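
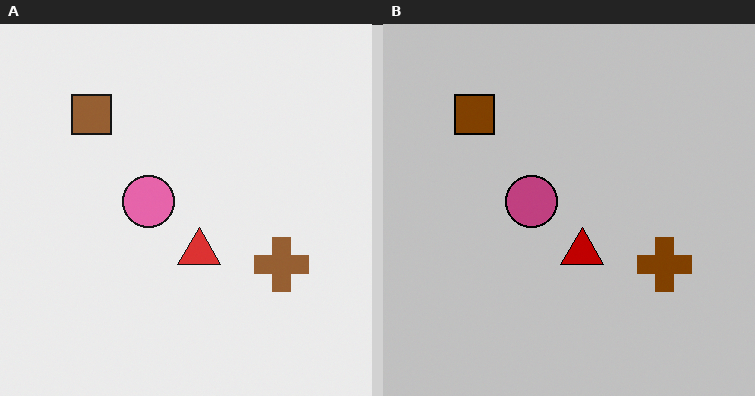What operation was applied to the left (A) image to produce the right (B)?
The transformation is: aggressively posterized.

Each flat color has snapped to a coarser quantized level — most visibly, the near-white background has dropped to a flat grey.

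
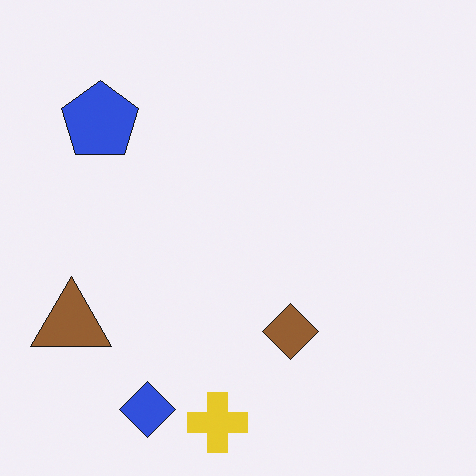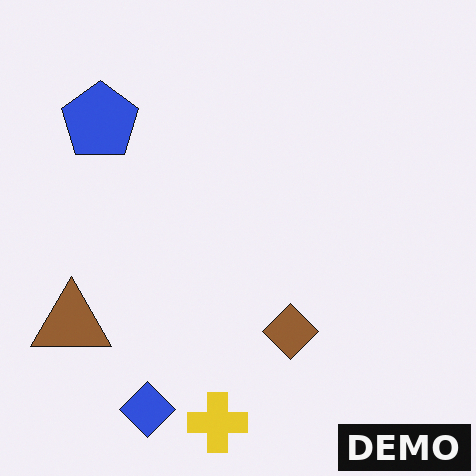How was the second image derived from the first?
The second image is the first watermarked with the text "DEMO" in the lower-right corner.

A dark label reading "DEMO" appears in the lower-right corner.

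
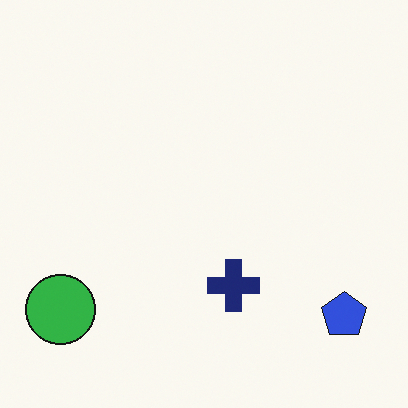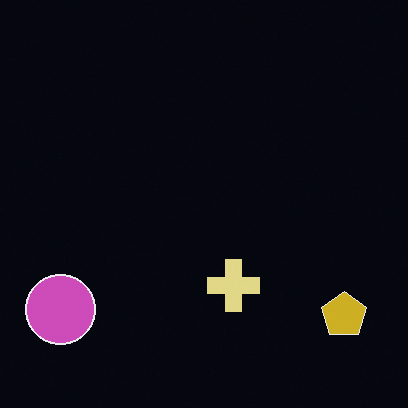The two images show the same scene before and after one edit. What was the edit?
Color-inverted (negative).

The light background has become dark and every shape's color is its complement — a photographic negative.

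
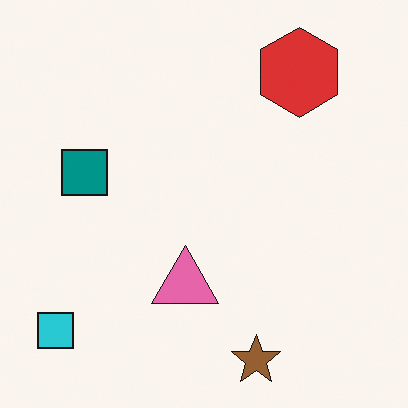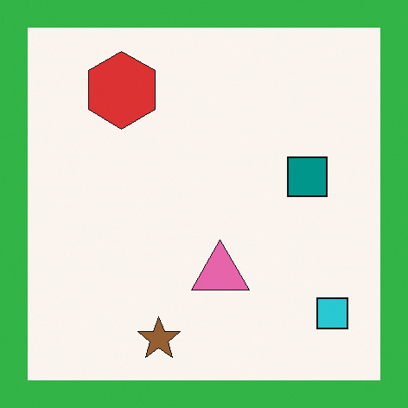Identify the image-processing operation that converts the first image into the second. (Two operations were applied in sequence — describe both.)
The image was flipped horizontally (left ↔ right), then framed with a green border.

The cyan square is in the bottom-left of the first image and the bottom-right of the second — shapes on opposite sides of the vertical midline have swapped in a mirror flip. A solid green frame runs around the edge of the second image, with the content slightly shrunk inside it.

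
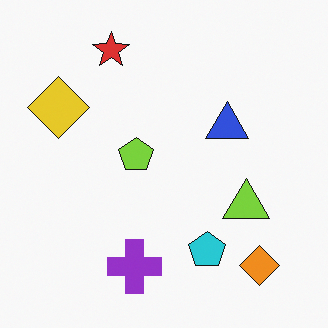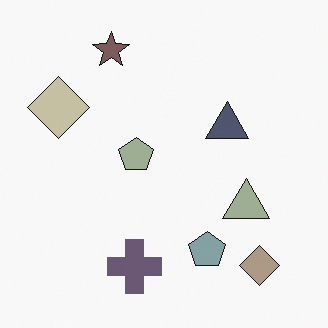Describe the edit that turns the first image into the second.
The transformation is: heavily desaturated.

All colors are more muted and greyish — a global saturation change.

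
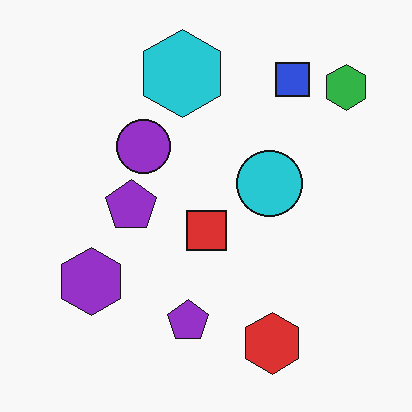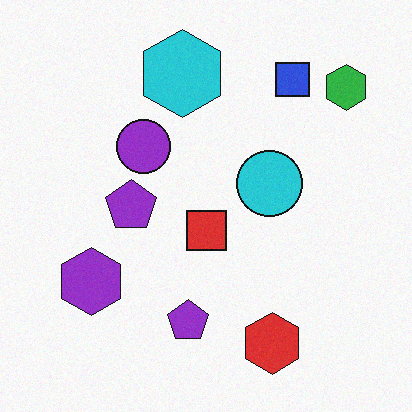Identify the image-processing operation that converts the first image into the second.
The image was degraded with subtle gaussian noise.

Random speckle covers the whole image, including the flat background.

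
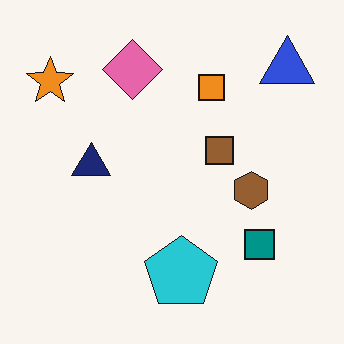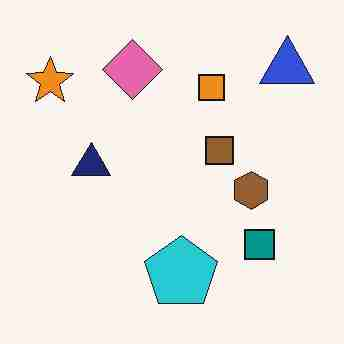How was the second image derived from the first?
The transformation is: degraded with heavy JPEG compression.

Blocky 8×8 compression artifacts appear around shape edges and the flat background shows ringing — characteristic JPEG degradation.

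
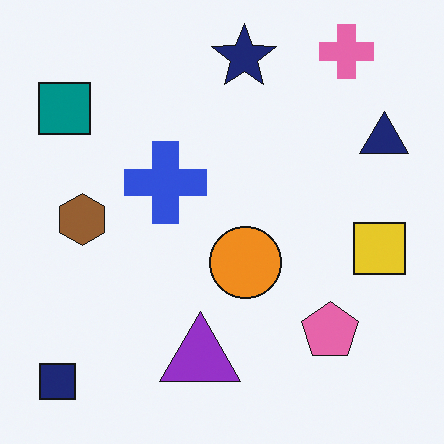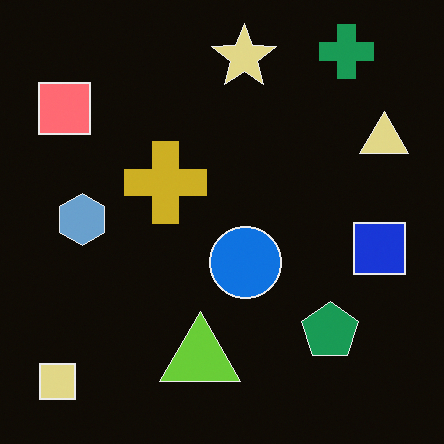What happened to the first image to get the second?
The transformation is: color-inverted (negative).

The light background has become dark and every shape's color is its complement — a photographic negative.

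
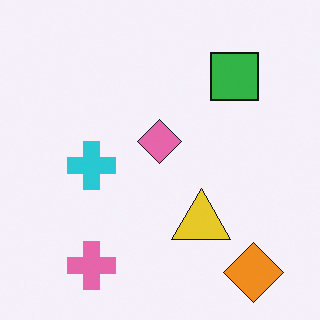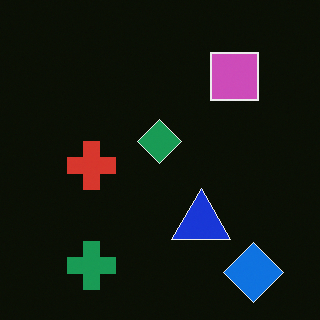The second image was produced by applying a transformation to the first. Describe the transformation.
Color-inverted (negative).

The light background has become dark and every shape's color is its complement — a photographic negative.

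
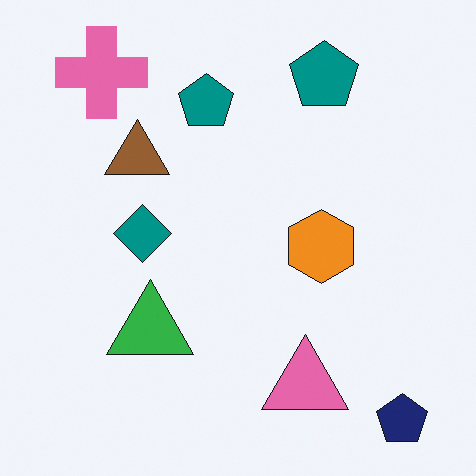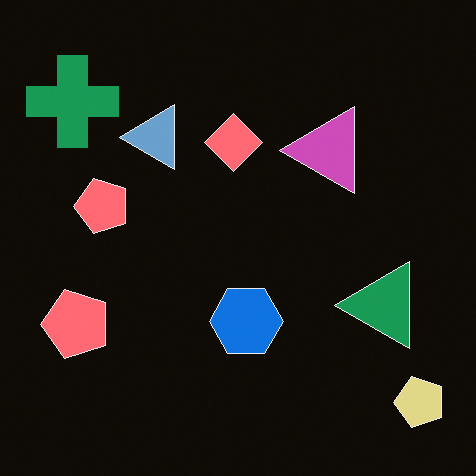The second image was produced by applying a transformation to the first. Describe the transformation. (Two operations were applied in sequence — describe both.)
This is the original image color-inverted (negative), then transposed (reflected across the top-left ↔ bottom-right diagonal).

The light background has become dark and every shape's color is its complement — a photographic negative. Shapes have swapped their row and column positions — what was in the top-right is now in the bottom-left — a diagonal reflection.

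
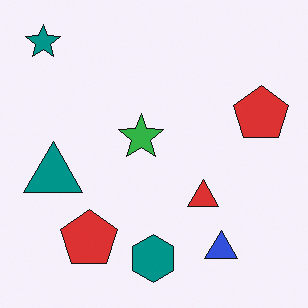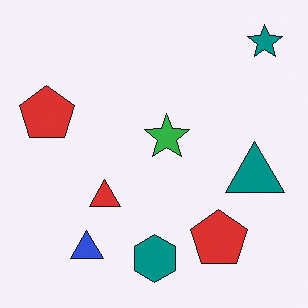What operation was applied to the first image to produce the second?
The second image is the first flipped horizontally (left ↔ right).

The teal star is in the top-left of the first image and the top-right of the second — shapes on opposite sides of the vertical midline have swapped in a mirror flip.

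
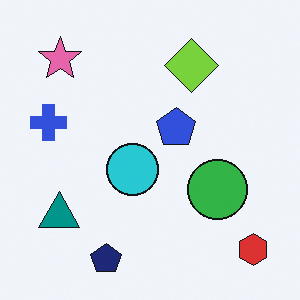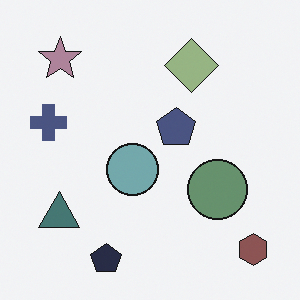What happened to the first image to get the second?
The image was heavily desaturated.

All colors are more muted and greyish — a global saturation change.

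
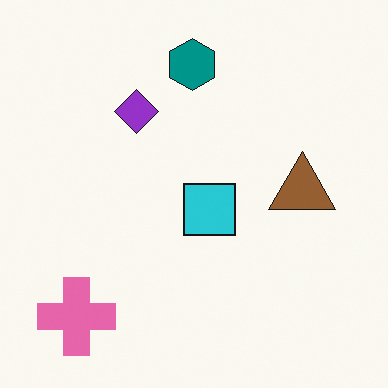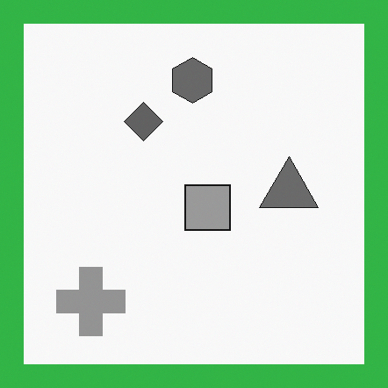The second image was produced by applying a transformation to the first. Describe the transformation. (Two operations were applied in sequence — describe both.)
The transformation is: converted to grayscale, then framed with a green border.

All color is removed — every shape is now a shade of grey. A solid green frame runs around the edge of the second image, with the content slightly shrunk inside it.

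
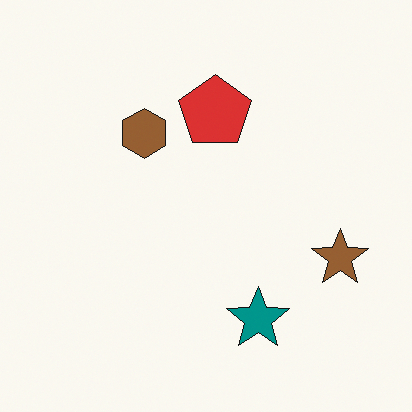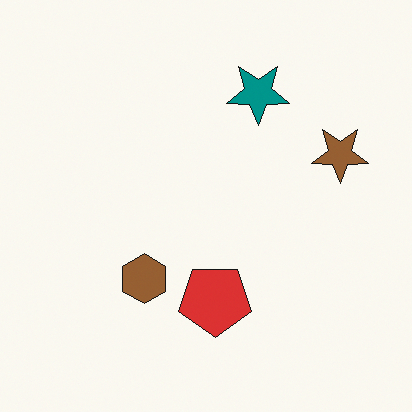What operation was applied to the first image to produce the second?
The image was flipped vertically (top ↔ bottom).

The teal star is in the bottom of the first image and the top of the second — shapes on opposite sides of the horizontal midline have swapped in a mirror flip.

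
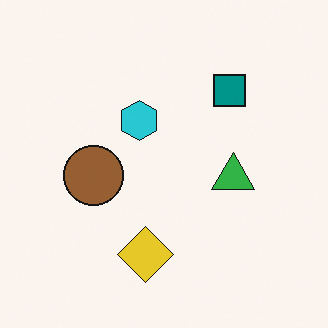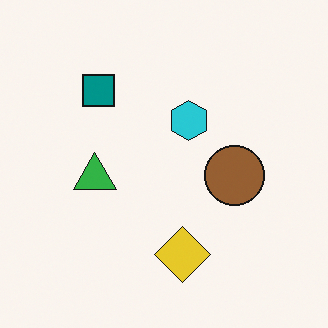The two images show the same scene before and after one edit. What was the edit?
The second image is the first flipped horizontally (left ↔ right).

The brown circle is in the left of the first image and the right of the second — shapes on opposite sides of the vertical midline have swapped in a mirror flip.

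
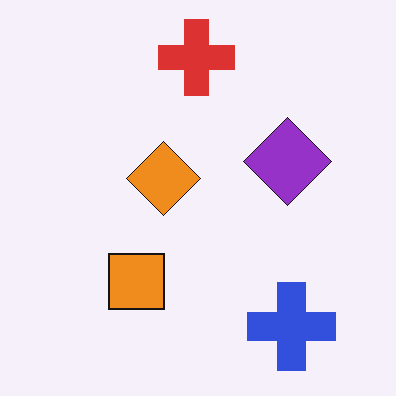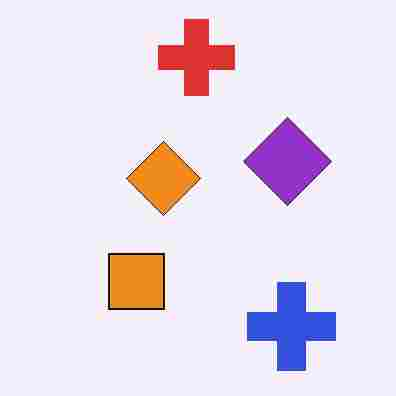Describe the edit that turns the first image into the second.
This is the original image degraded with heavy JPEG compression.

Blocky 8×8 compression artifacts appear around shape edges and the flat background shows ringing — characteristic JPEG degradation.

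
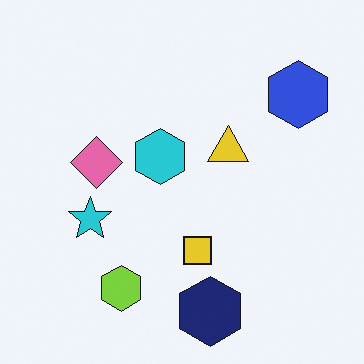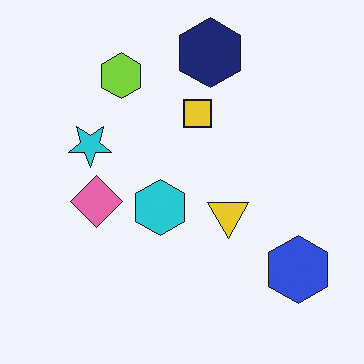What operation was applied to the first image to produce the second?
It was flipped vertically (top ↔ bottom).

The navy hexagon is in the bottom of the first image and the top of the second — shapes on opposite sides of the horizontal midline have swapped in a mirror flip.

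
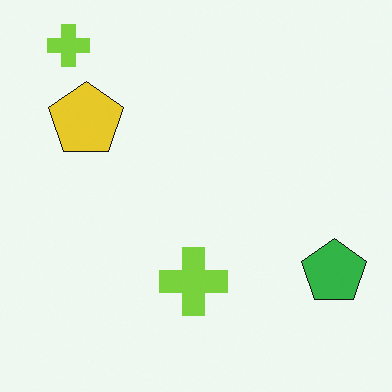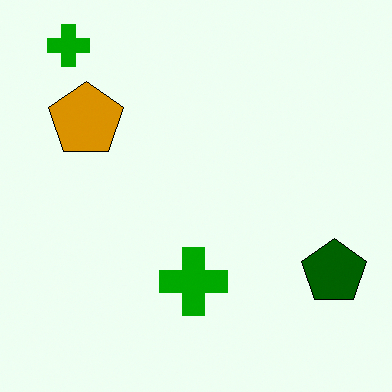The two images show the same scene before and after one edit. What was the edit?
The image was given much higher contrast.

Tones are pushed away from mid-grey across the whole image — a global contrast change.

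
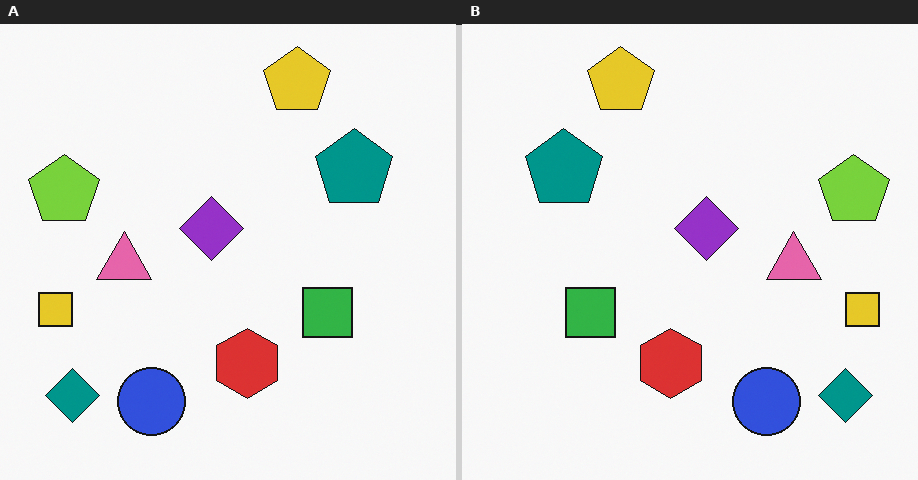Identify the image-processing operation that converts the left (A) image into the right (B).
Flipped horizontally (left ↔ right).

The yellow square is in the left of the left (A) image and the right of the right (B) — shapes on opposite sides of the vertical midline have swapped in a mirror flip.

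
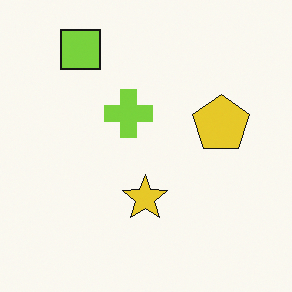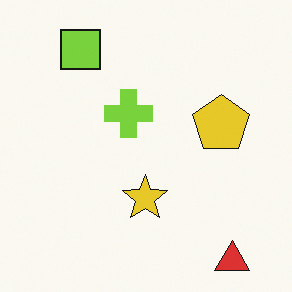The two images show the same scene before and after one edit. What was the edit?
It was overlaid with an additional red triangle.

A red triangle appears in the second image that is absent from the first.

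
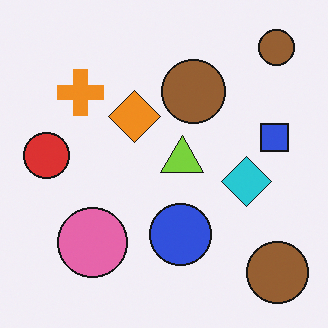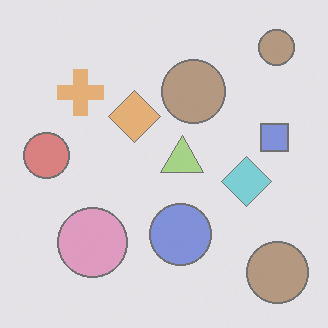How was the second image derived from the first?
This is the original image washed out (contrast reduced).

Tones are pushed toward mid-grey across the whole image — a global contrast change.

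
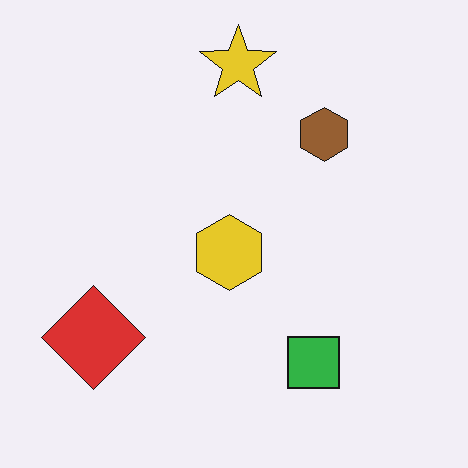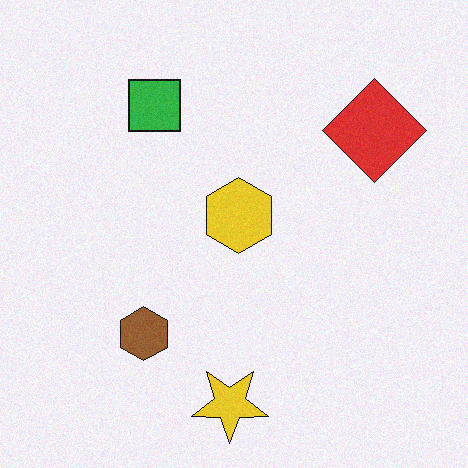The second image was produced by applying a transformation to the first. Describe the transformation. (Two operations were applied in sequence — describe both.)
The second image is the first degraded with subtle gaussian noise, then rotated 180°.

Random speckle covers the whole image, including the flat background. The red diamond sits in the bottom-left of the first image and the top-right of the second — consistent with a whole-image 180° rotation.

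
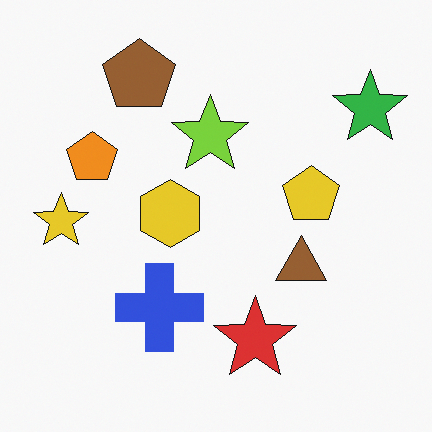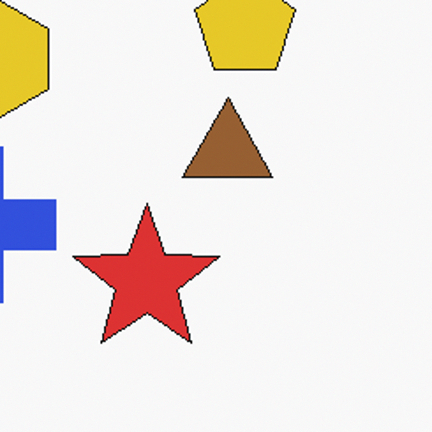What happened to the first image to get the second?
This is the original image cropped to a noticeably smaller region and rescaled.

The visible shapes are larger and the field of view is narrower; shapes near the original edges may be partly or wholly outside the frame — a crop-and-rescale.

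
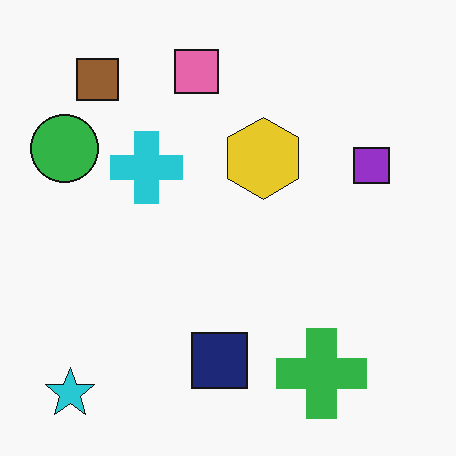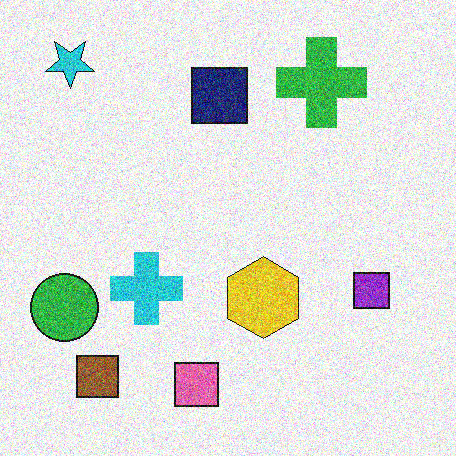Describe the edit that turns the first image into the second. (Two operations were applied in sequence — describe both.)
The transformation is: degraded with strong gaussian noise, then flipped vertically (top ↔ bottom).

Random speckle covers the whole image, including the flat background. The cyan star is in the bottom-left of the first image and the top-left of the second — shapes on opposite sides of the horizontal midline have swapped in a mirror flip.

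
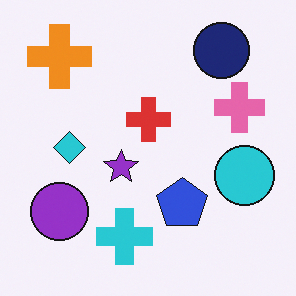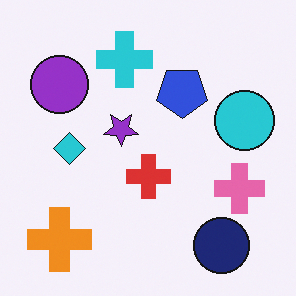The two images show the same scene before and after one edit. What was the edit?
This is the original image flipped vertically (top ↔ bottom).

The navy circle is in the top-right of the first image and the bottom-right of the second — shapes on opposite sides of the horizontal midline have swapped in a mirror flip.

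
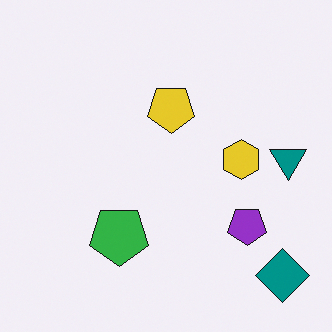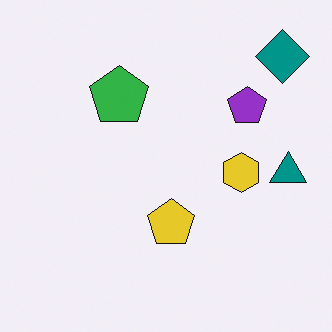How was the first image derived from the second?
The first image is the second flipped vertically (top ↔ bottom).

The teal diamond is in the top-right of the second image and the bottom-right of the first — shapes on opposite sides of the horizontal midline have swapped in a mirror flip.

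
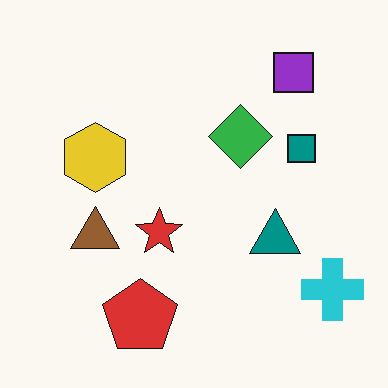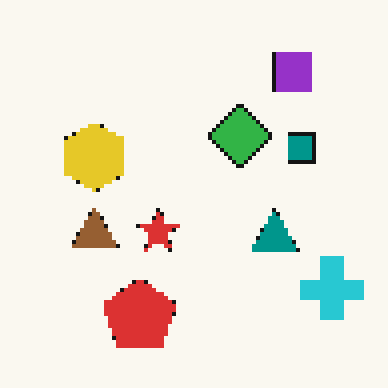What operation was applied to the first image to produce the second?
The transformation is: mildly pixelated.

Shapes are reduced to large square blocks; fine edges and outlines are lost — a downscale-then-upscale (mosaic) effect.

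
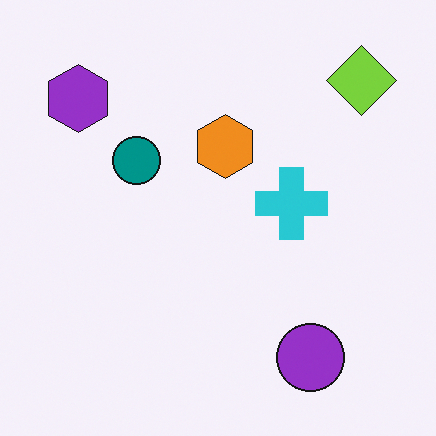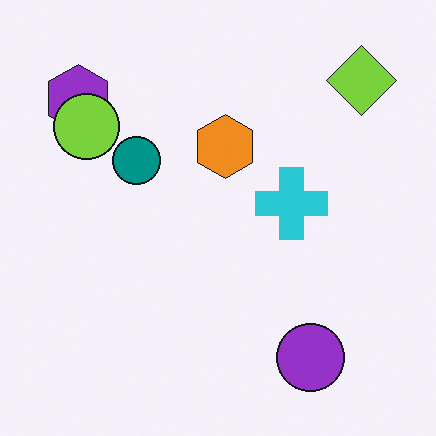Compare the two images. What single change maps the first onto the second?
It was overlaid with an additional lime circle.

A lime circle appears in the second image that is absent from the first.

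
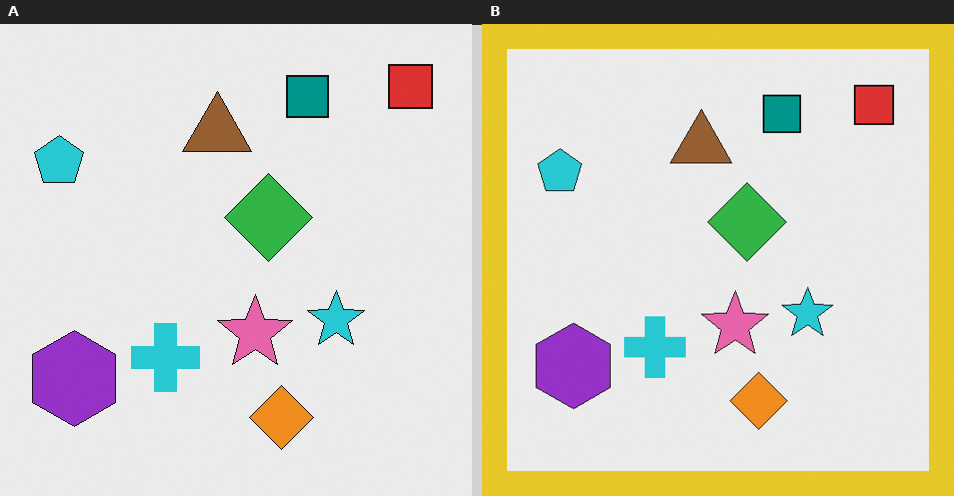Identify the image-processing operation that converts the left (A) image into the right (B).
It was framed with a yellow border.

A solid yellow frame runs around the edge of the right (B) image, with the content slightly shrunk inside it.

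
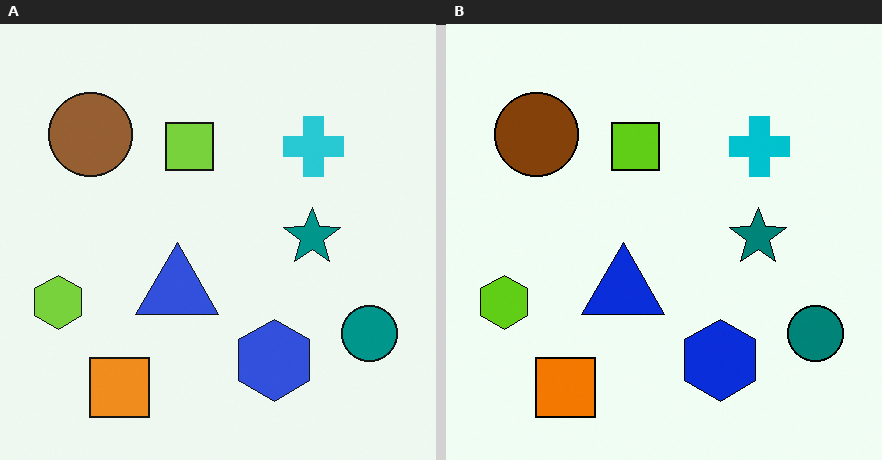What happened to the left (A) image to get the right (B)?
The transformation is: given slightly increased contrast.

Tones are pushed away from mid-grey across the whole image — a global contrast change.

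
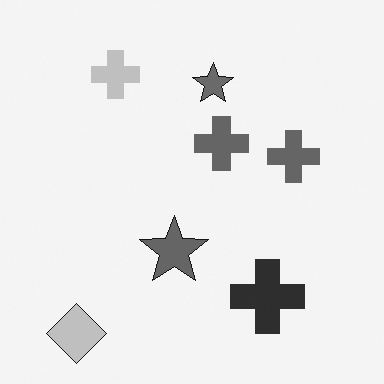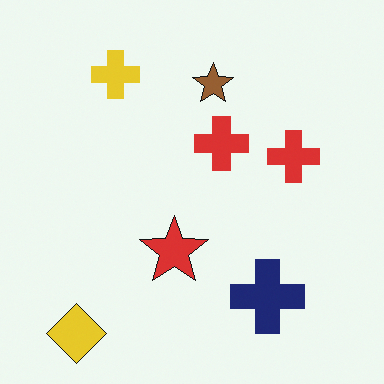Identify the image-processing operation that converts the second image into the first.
The transformation is: converted to grayscale.

All color is removed — every shape is now a shade of grey.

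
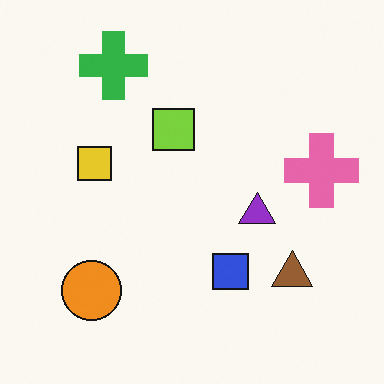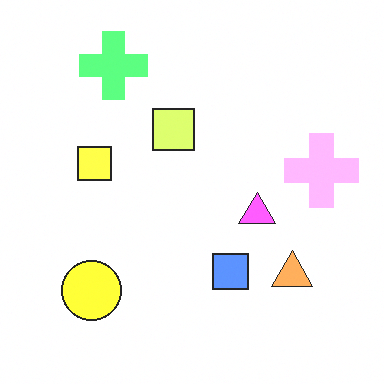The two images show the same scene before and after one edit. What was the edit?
This is the original image noticeably brightened.

Every pixel — background and shapes alike — is uniformly brightened.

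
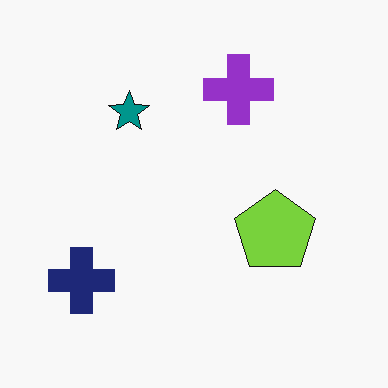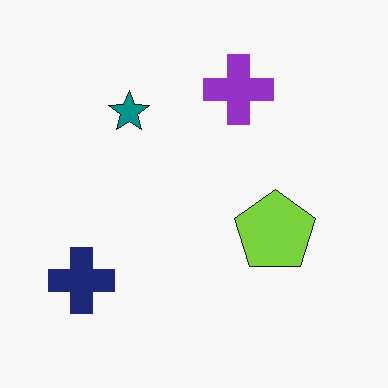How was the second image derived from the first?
This is the original image given moderate JPEG compression.

Blocky 8×8 compression artifacts appear around shape edges and the flat background shows ringing — characteristic JPEG degradation.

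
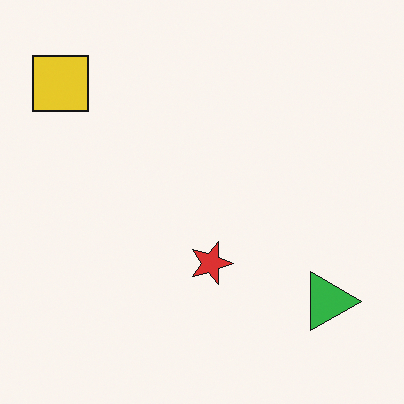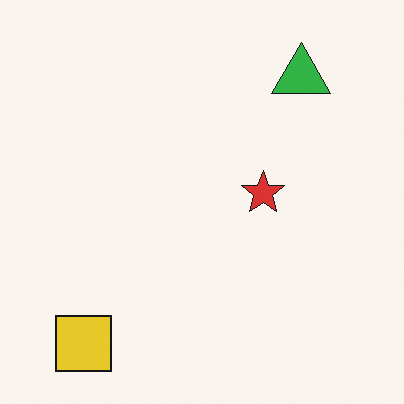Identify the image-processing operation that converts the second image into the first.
It was rotated 90° clockwise.

The yellow square sits in the bottom-left of the second image and the top-left of the first — consistent with a whole-image 90° clockwise rotation.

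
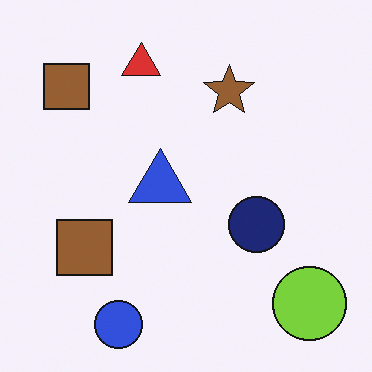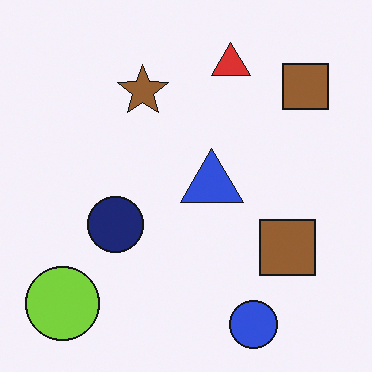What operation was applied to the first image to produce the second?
The image was flipped horizontally (left ↔ right).

The lime circle is in the bottom-right of the first image and the bottom-left of the second — shapes on opposite sides of the vertical midline have swapped in a mirror flip.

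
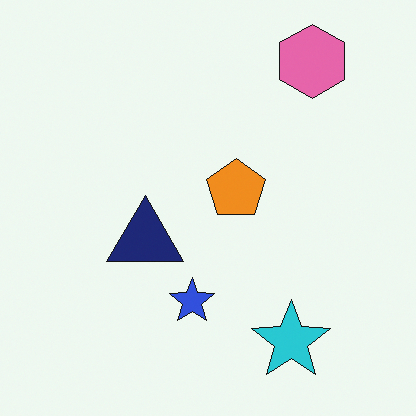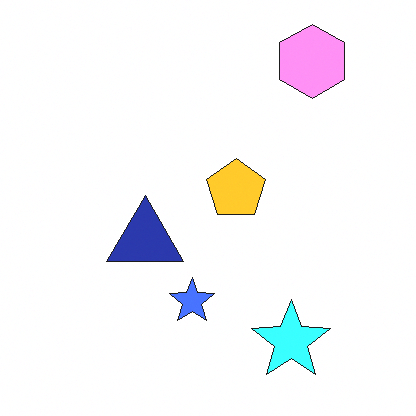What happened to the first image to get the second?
This is the original image noticeably brightened.

Every pixel — background and shapes alike — is uniformly brightened.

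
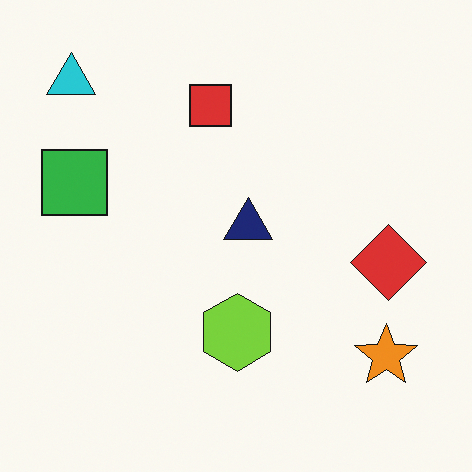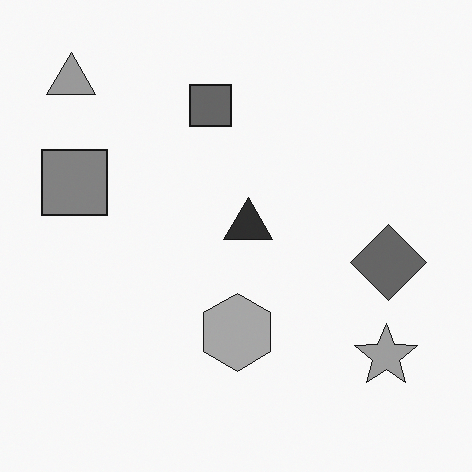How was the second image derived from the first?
The image was converted to grayscale.

All color is removed — every shape is now a shade of grey.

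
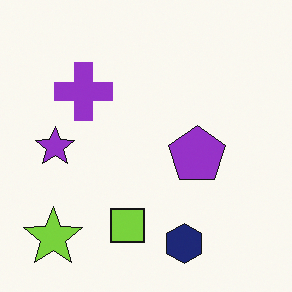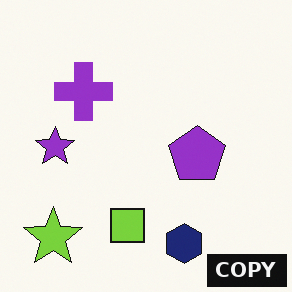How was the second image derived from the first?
This is the original image watermarked with the text "COPY" in the lower-right corner.

A dark label reading "COPY" appears in the lower-right corner.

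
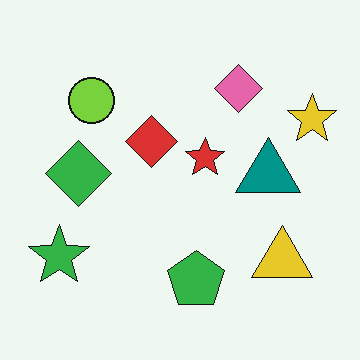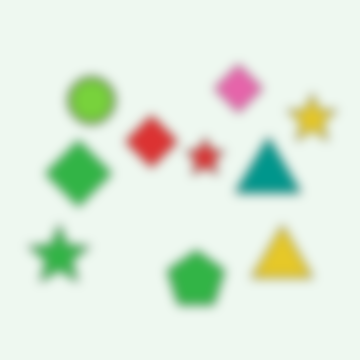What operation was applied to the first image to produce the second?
The image was strongly gaussian-blurred.

Shape edges and outlines are uniformly softened across the whole image.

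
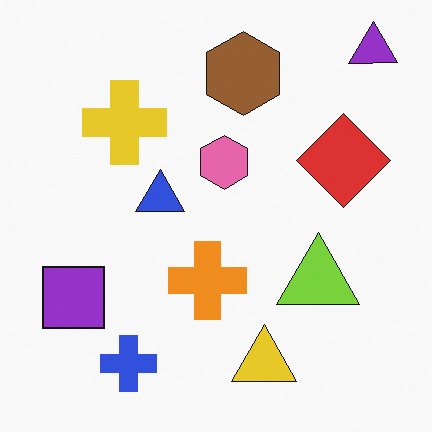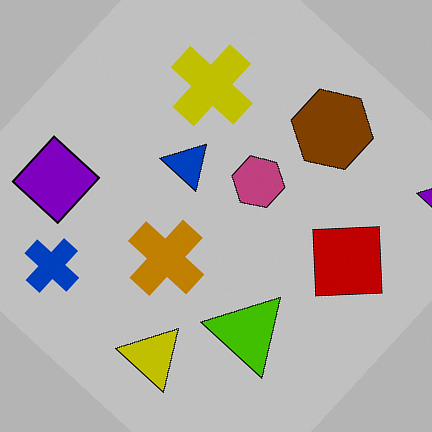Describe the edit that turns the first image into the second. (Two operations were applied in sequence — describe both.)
The second image is the first aggressively posterized, then rotated clockwise by a large amount — several tens of degrees.

Each flat color has snapped to a coarser quantized level — most visibly, the near-white background has dropped to a flat grey. Every shape is tilted by the same angle and the image corners show triangular fill wedges — a whole-image rotation by a non-right angle.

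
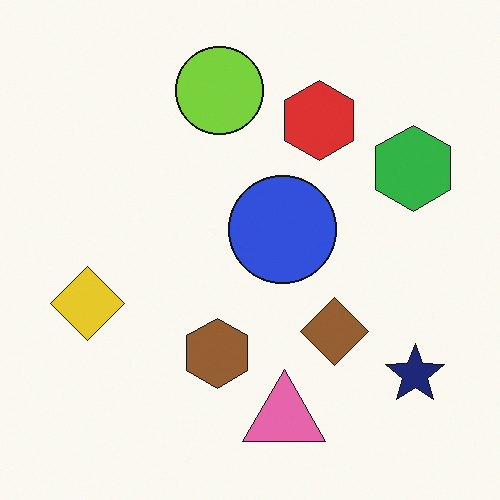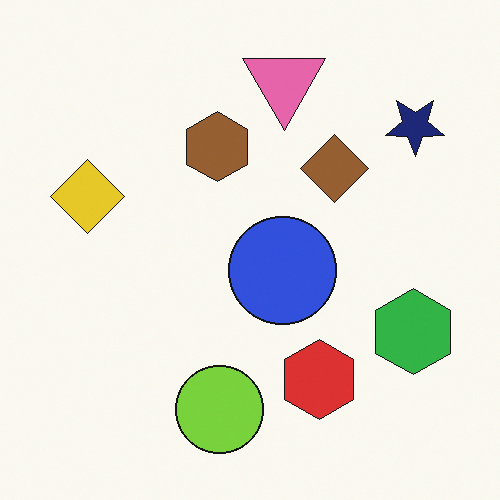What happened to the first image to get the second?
Flipped vertically (top ↔ bottom).

The pink triangle is in the bottom of the first image and the top of the second — shapes on opposite sides of the horizontal midline have swapped in a mirror flip.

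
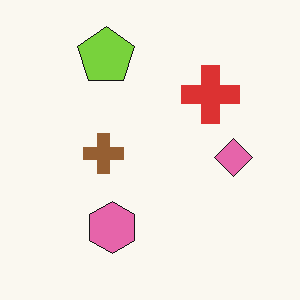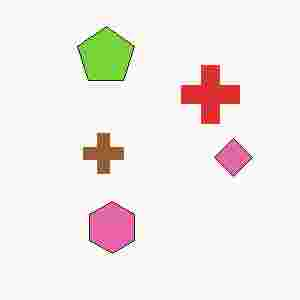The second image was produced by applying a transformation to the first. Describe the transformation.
It was heavily JPEG-compressed with obvious blocking artifacts.

Blocky 8×8 compression artifacts appear around shape edges and the flat background shows ringing — characteristic JPEG degradation.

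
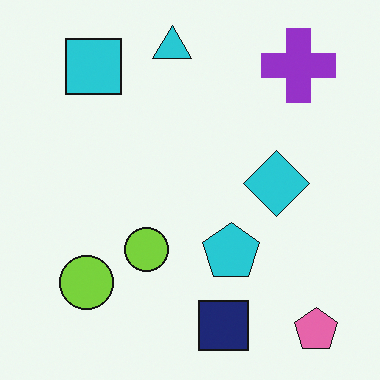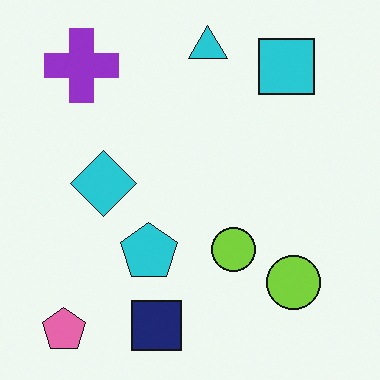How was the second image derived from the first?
This is the original image flipped horizontally (left ↔ right).

The pink pentagon is in the bottom-right of the first image and the bottom-left of the second — shapes on opposite sides of the vertical midline have swapped in a mirror flip.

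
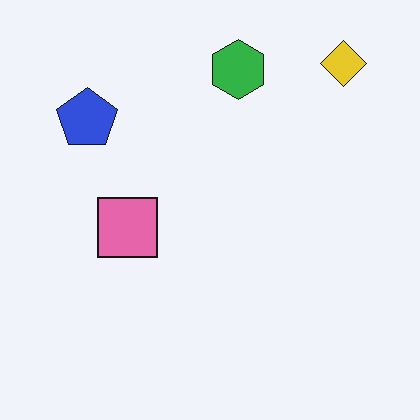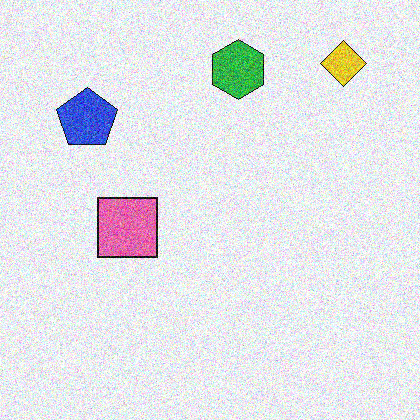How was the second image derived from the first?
This is the original image degraded with strong gaussian noise.

Random speckle covers the whole image, including the flat background.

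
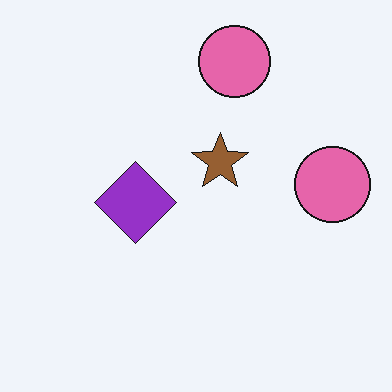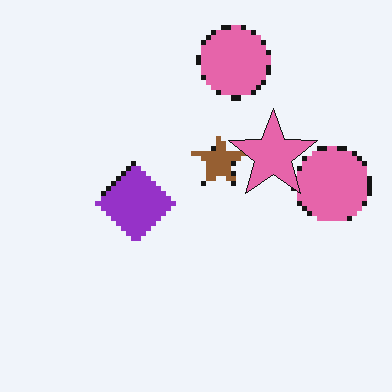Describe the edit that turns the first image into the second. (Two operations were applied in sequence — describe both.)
The image was lightly pixelated (a mild mosaic effect), then overlaid with an additional pink star.

Shapes are reduced to large square blocks; fine edges and outlines are lost — a downscale-then-upscale (mosaic) effect. A pink star appears in the second image that is absent from the first.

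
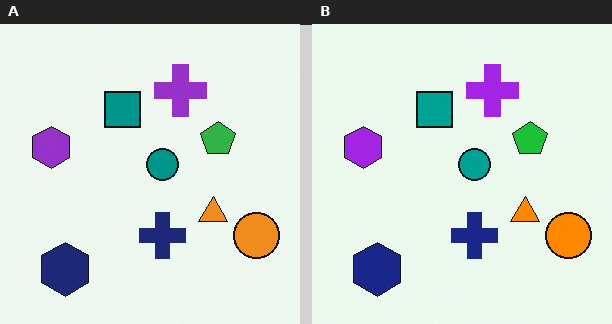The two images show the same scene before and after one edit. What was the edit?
It was slightly oversaturated.

All colors are more vivid — a global saturation change.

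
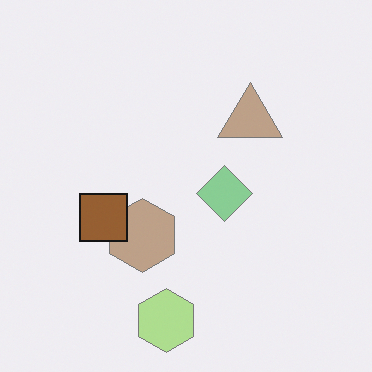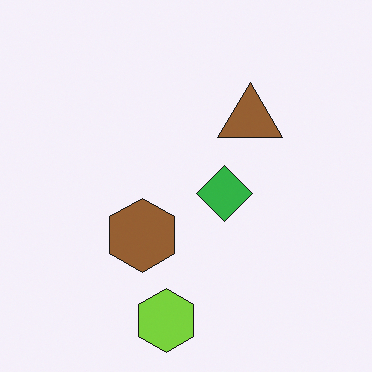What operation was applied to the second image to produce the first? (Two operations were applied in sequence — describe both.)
The image was washed out (contrast reduced), then overlaid with an additional brown square.

Tones are pushed toward mid-grey across the whole image — a global contrast change. A brown square appears in the first image that is absent from the second.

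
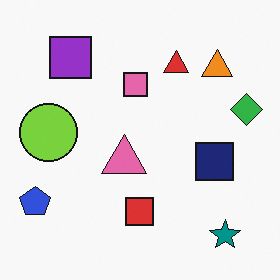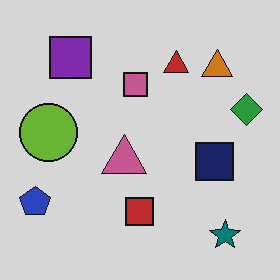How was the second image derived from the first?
The image was darkened a little.

Every pixel — background and shapes alike — is uniformly darkened.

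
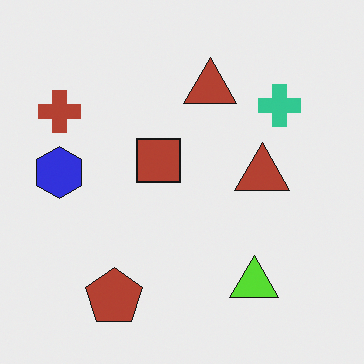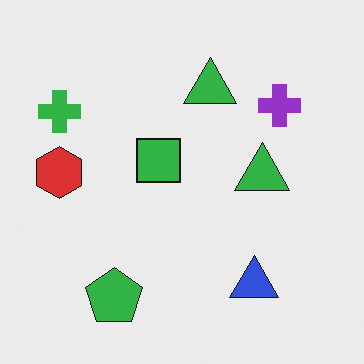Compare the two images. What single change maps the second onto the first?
The image was hue-shifted by a large amount.

Every shape's color has rotated by the same amount around the hue wheel — a uniform hue shift.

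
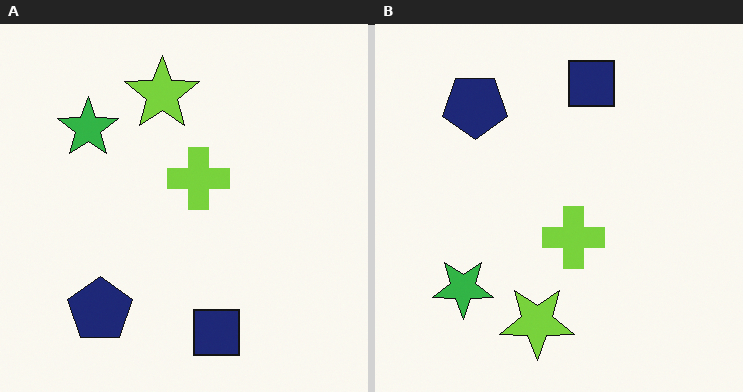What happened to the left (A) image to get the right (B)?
Flipped vertically (top ↔ bottom).

The navy square is in the bottom of the left (A) image and the top of the right (B) — shapes on opposite sides of the horizontal midline have swapped in a mirror flip.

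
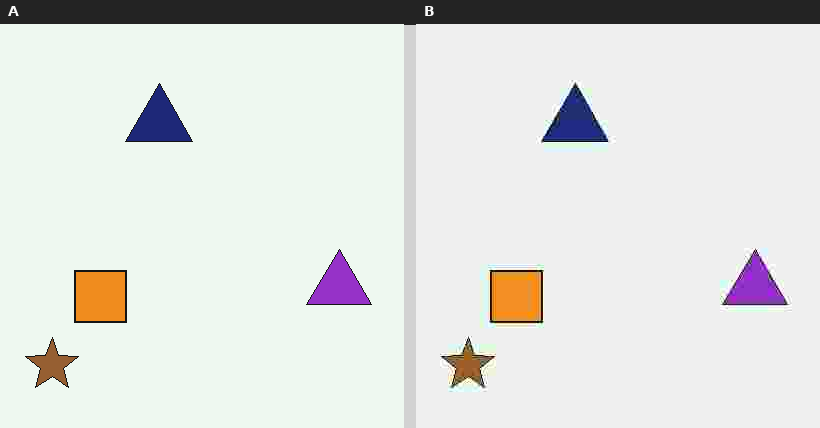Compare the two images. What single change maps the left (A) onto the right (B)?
It was heavily JPEG-compressed with obvious blocking artifacts.

Blocky 8×8 compression artifacts appear around shape edges and the flat background shows ringing — characteristic JPEG degradation.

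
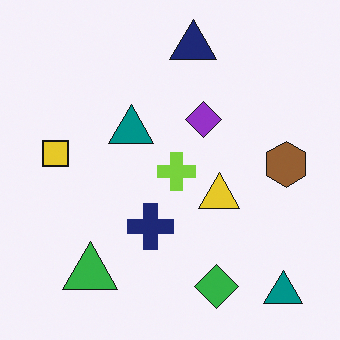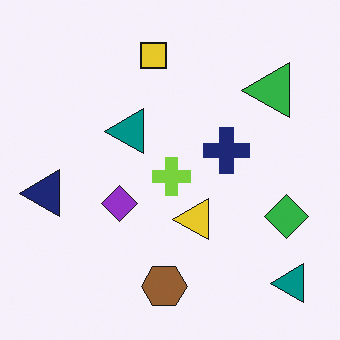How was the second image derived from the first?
Transposed (reflected across the top-left ↔ bottom-right diagonal).

Shapes have swapped their row and column positions — what was in the top-right is now in the bottom-left — a diagonal reflection.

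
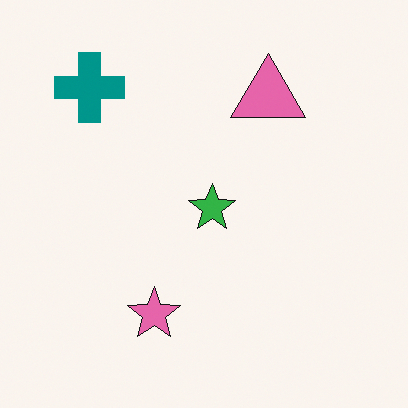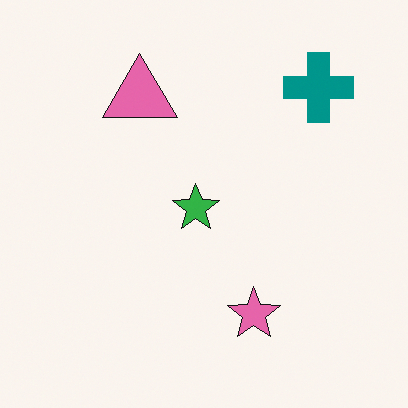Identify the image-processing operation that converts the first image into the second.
The transformation is: flipped horizontally (left ↔ right).

The teal cross is in the top-left of the first image and the top-right of the second — shapes on opposite sides of the vertical midline have swapped in a mirror flip.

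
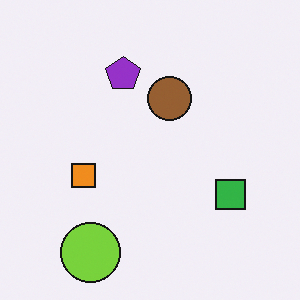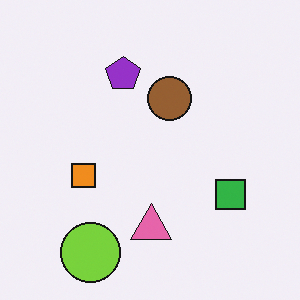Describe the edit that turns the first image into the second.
This is the original image overlaid with an additional pink triangle.

A pink triangle appears in the second image that is absent from the first.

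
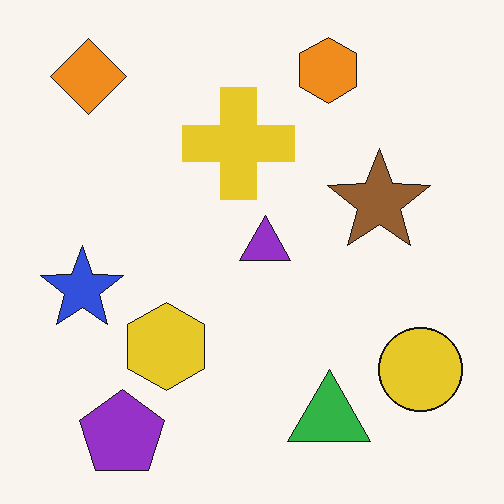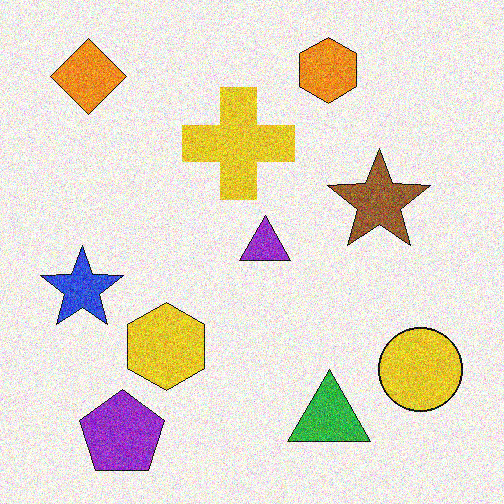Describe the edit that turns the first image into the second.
This is the original image degraded with a thick layer of grain.

Random speckle covers the whole image, including the flat background.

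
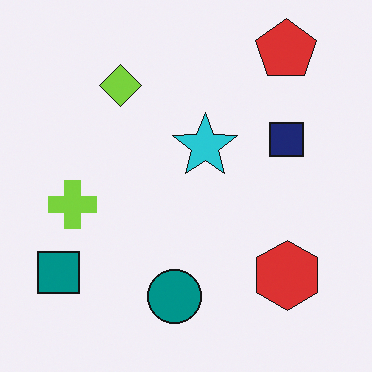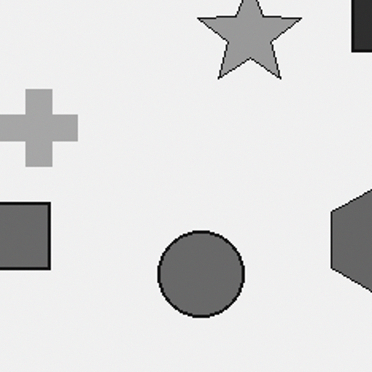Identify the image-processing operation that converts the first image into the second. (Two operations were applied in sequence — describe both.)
It was converted to grayscale, then cropped to a modestly smaller region and rescaled.

All color is removed — every shape is now a shade of grey. The visible shapes are larger and the field of view is narrower; shapes near the original edges may be partly or wholly outside the frame — a crop-and-rescale.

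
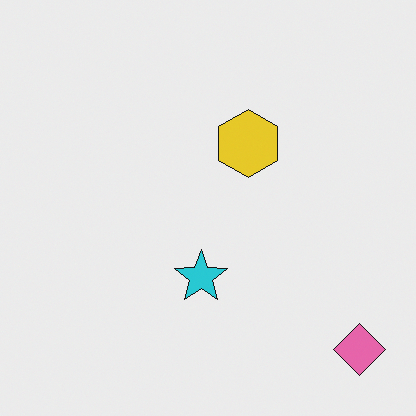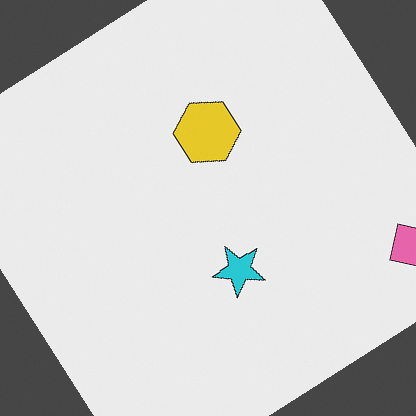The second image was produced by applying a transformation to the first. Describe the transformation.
The transformation is: rotated counter-clockwise by a large amount — several tens of degrees.

Every shape is tilted by the same angle and the image corners show triangular fill wedges — a whole-image rotation by a non-right angle.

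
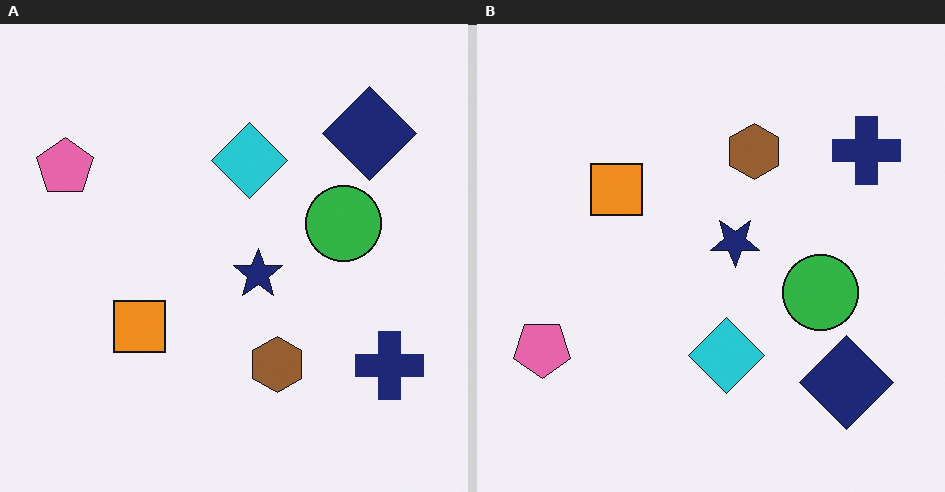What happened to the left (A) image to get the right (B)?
The image was flipped vertically (top ↔ bottom).

The navy diamond is in the top-right of the left (A) image and the bottom-right of the right (B) — shapes on opposite sides of the horizontal midline have swapped in a mirror flip.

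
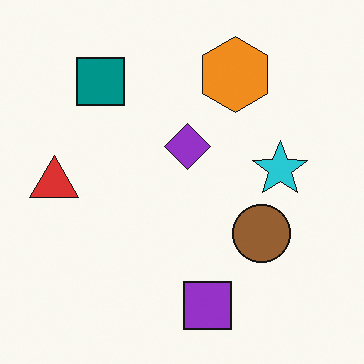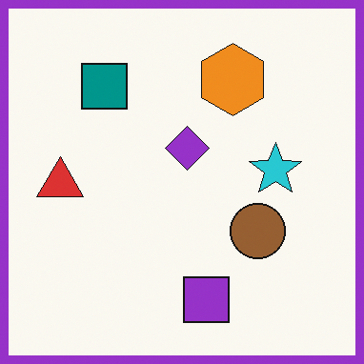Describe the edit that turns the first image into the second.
The transformation is: framed with a purple border.

A solid purple frame runs around the edge of the second image, with the content slightly shrunk inside it.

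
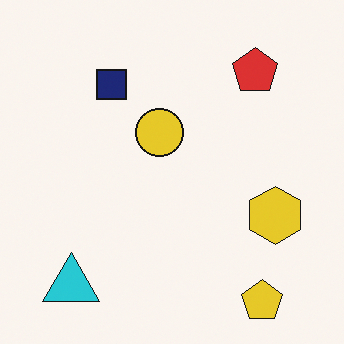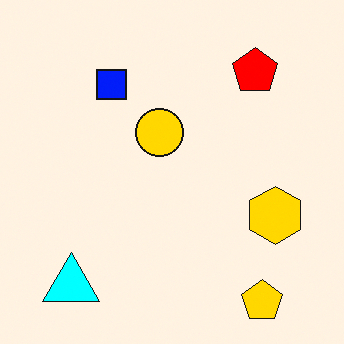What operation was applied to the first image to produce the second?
It was made much more vivid (saturation change).

All colors are more vivid — a global saturation change.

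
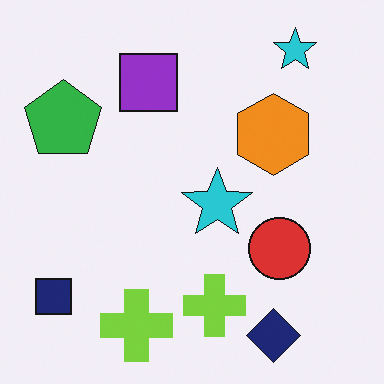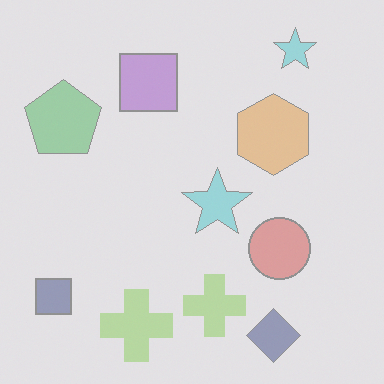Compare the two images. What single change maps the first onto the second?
It was given much lower contrast.

Tones are pushed toward mid-grey across the whole image — a global contrast change.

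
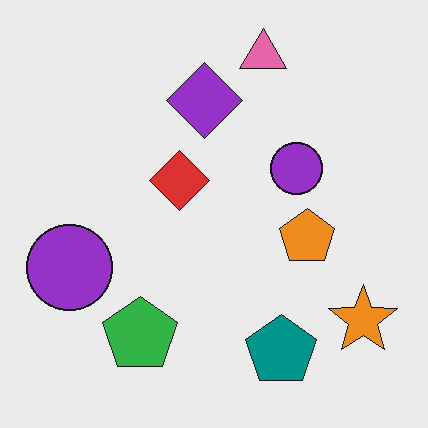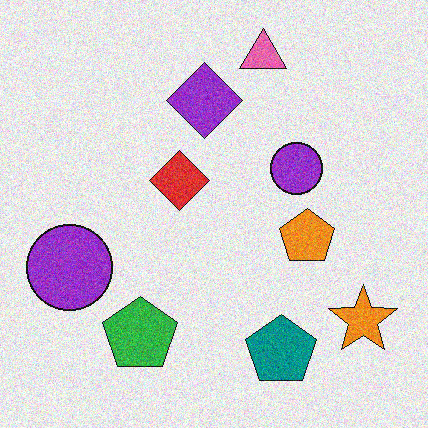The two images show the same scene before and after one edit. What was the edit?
It was degraded with moderate additive noise.

Random speckle covers the whole image, including the flat background.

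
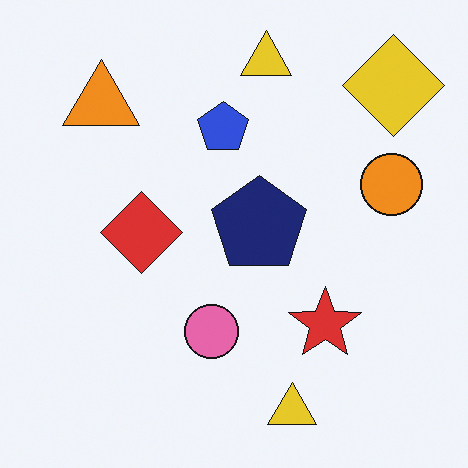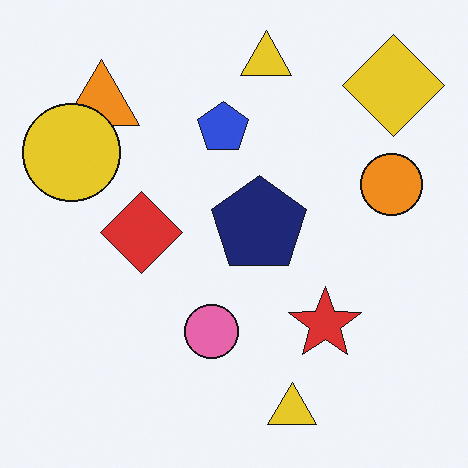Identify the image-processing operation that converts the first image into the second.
The image was overlaid with an additional yellow circle.

A yellow circle appears in the second image that is absent from the first.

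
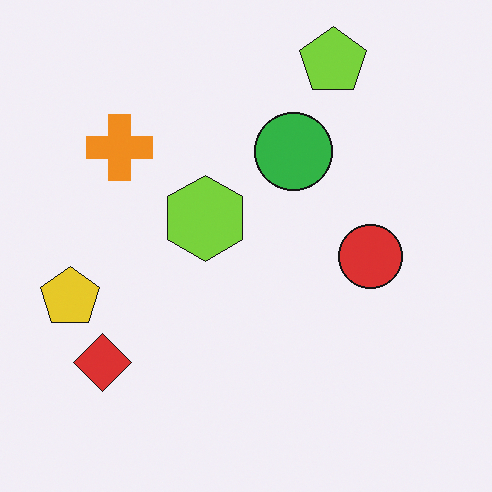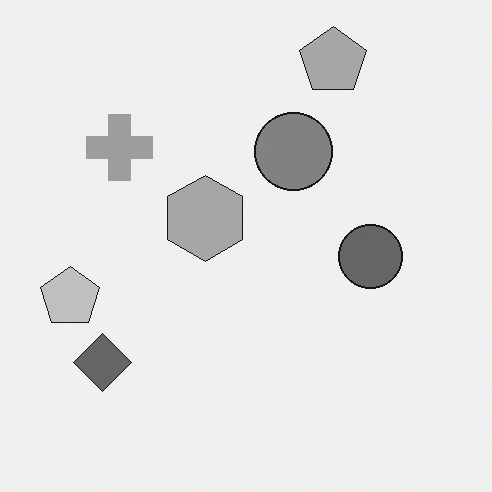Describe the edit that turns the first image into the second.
The transformation is: converted to grayscale.

All color is removed — every shape is now a shade of grey.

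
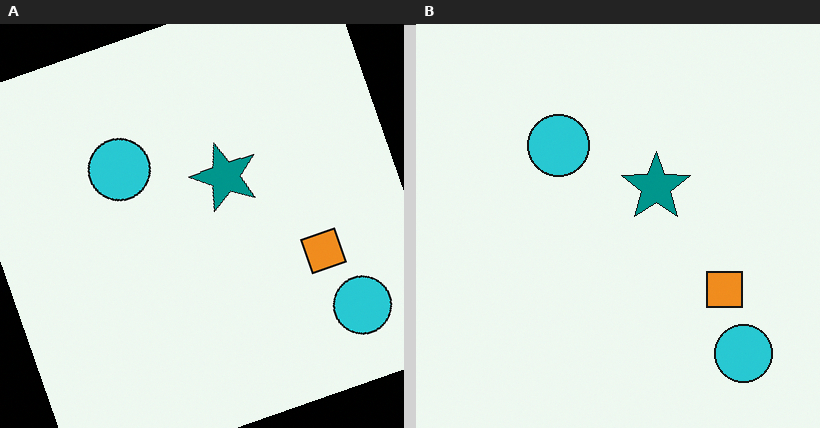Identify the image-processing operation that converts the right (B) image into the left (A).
Rotated counter-clockwise by a clearly visible amount.

Every shape is tilted by the same angle and the image corners show triangular fill wedges — a whole-image rotation by a non-right angle.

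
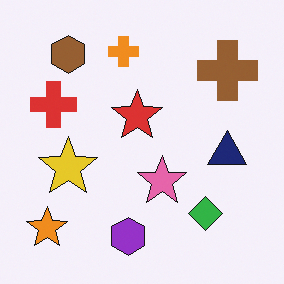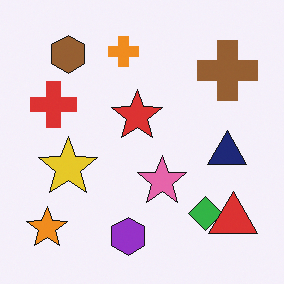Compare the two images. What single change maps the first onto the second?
Overlaid with an additional red triangle.

A red triangle appears in the second image that is absent from the first.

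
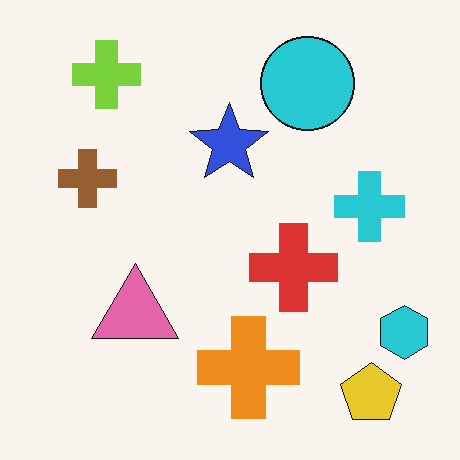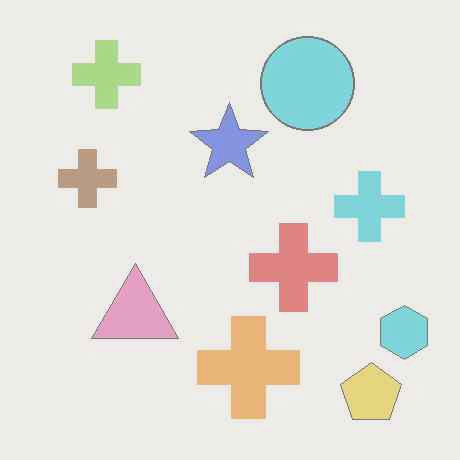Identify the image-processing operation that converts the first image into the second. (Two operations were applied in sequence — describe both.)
It was degraded with heavy JPEG compression, then given much lower contrast.

Blocky 8×8 compression artifacts appear around shape edges and the flat background shows ringing — characteristic JPEG degradation. Tones are pushed toward mid-grey across the whole image — a global contrast change.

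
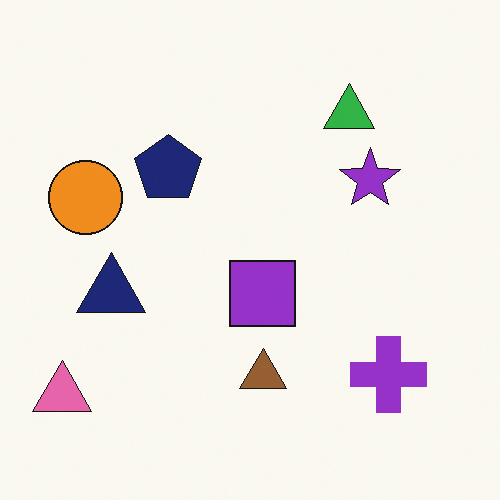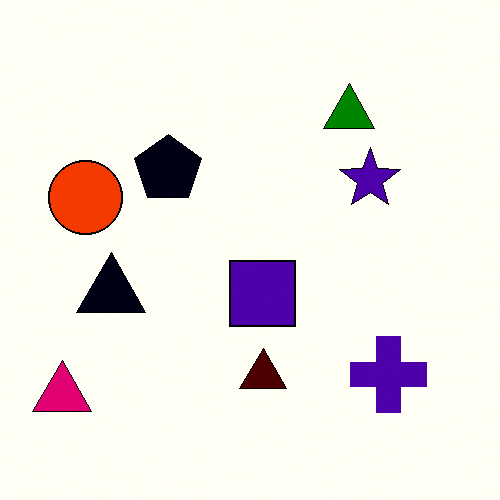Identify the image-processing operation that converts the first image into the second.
It was boosted in contrast.

Tones are pushed away from mid-grey across the whole image — a global contrast change.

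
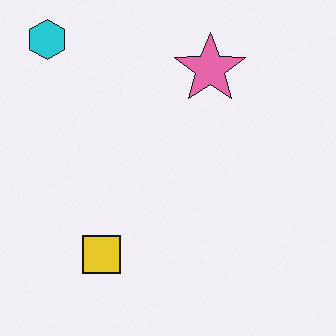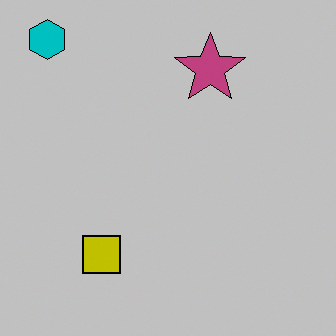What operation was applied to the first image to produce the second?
The transformation is: heavily posterized to just a handful of flat colors.

Each flat color has snapped to a coarser quantized level — most visibly, the near-white background has dropped to a flat grey.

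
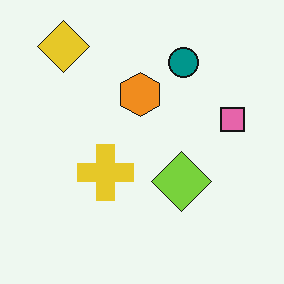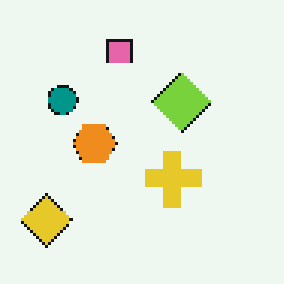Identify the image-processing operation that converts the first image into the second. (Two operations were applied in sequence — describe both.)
Rotated 90° counter-clockwise, then mildly pixelated.

The yellow diamond sits in the top-left of the first image and the bottom-left of the second — consistent with a whole-image 90° counter-clockwise rotation. Shapes are reduced to large square blocks; fine edges and outlines are lost — a downscale-then-upscale (mosaic) effect.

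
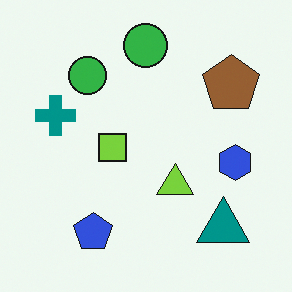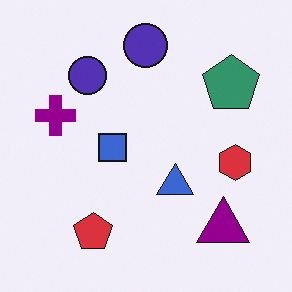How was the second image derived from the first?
The transformation is: hue-shifted through roughly a third of the color wheel.

Every shape's color has rotated by the same amount around the hue wheel — a uniform hue shift.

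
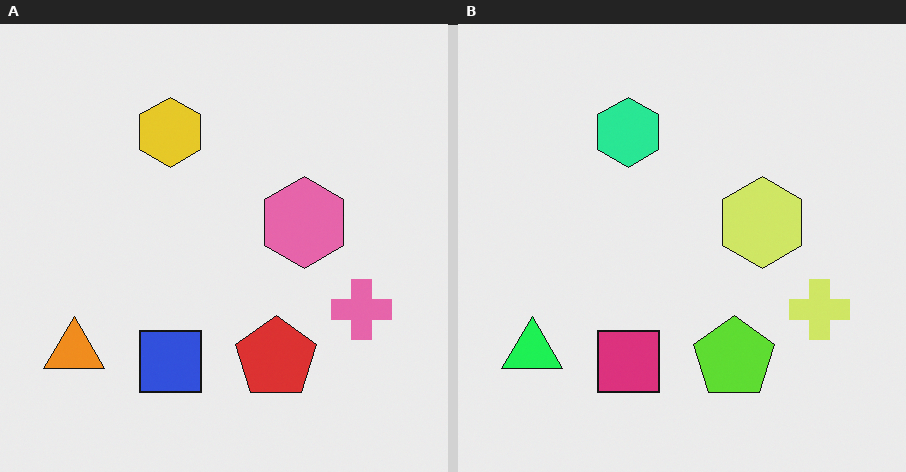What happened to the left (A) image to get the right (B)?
The right (B) image is the left (A) hue-shifted through roughly a third of the color wheel.

Every shape's color has rotated by the same amount around the hue wheel — a uniform hue shift.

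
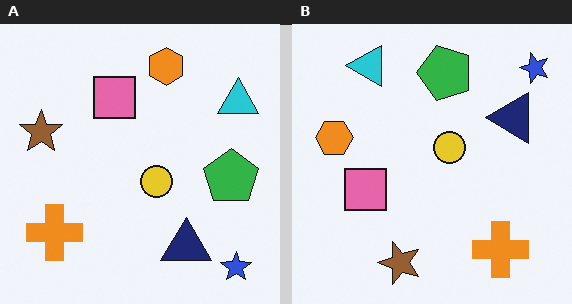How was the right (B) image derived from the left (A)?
It was rotated 90° counter-clockwise.

The blue star sits in the bottom-right of the left (A) image and the top-right of the right (B) — consistent with a whole-image 90° counter-clockwise rotation.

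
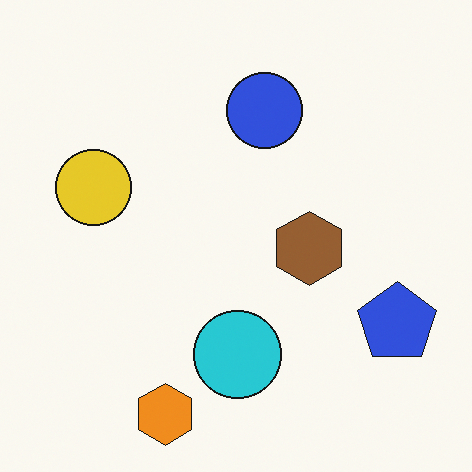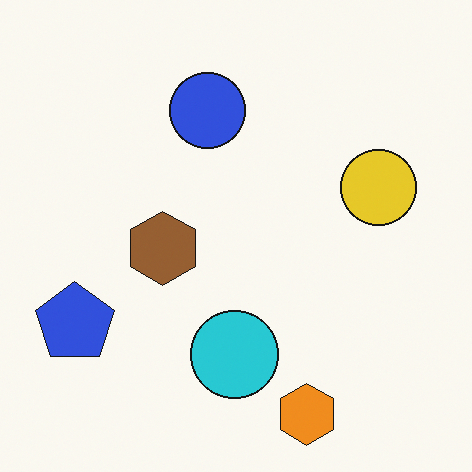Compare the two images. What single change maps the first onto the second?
This is the original image flipped horizontally (left ↔ right).

The blue pentagon is in the bottom-right of the first image and the bottom-left of the second — shapes on opposite sides of the vertical midline have swapped in a mirror flip.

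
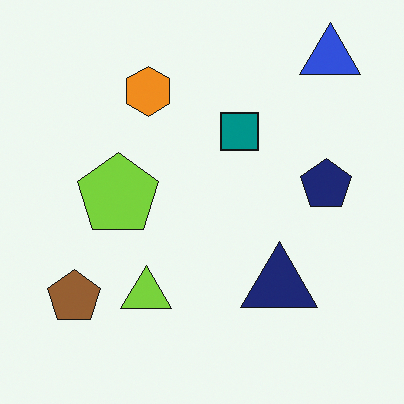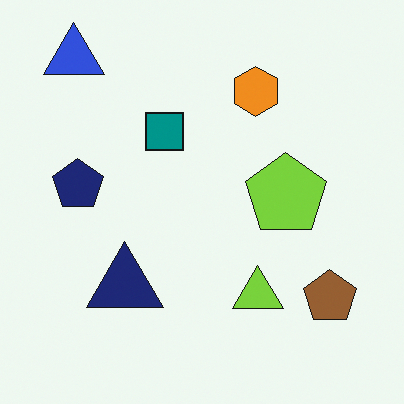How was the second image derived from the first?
It was flipped horizontally (left ↔ right).

The brown pentagon is in the bottom-left of the first image and the bottom-right of the second — shapes on opposite sides of the vertical midline have swapped in a mirror flip.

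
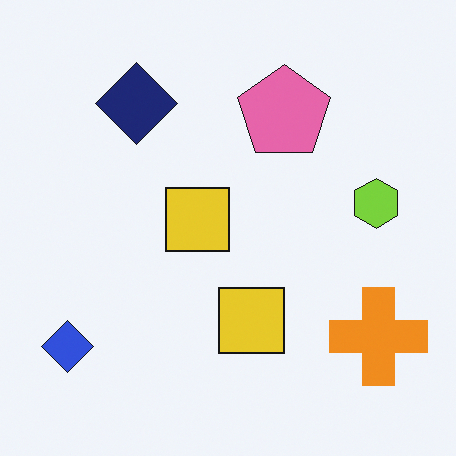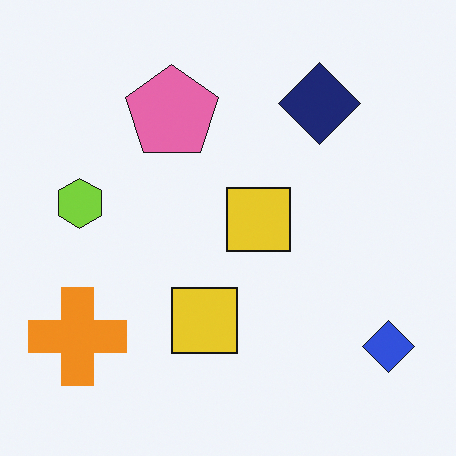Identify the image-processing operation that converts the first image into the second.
The second image is the first flipped horizontally (left ↔ right).

The blue diamond is in the bottom-left of the first image and the bottom-right of the second — shapes on opposite sides of the vertical midline have swapped in a mirror flip.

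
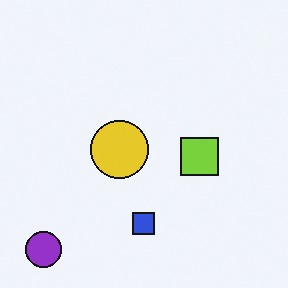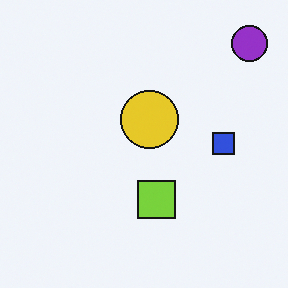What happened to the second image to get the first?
The first image is the second transposed (reflected across the top-left ↔ bottom-right diagonal).

Shapes have swapped their row and column positions — what was in the top-right is now in the bottom-left — a diagonal reflection.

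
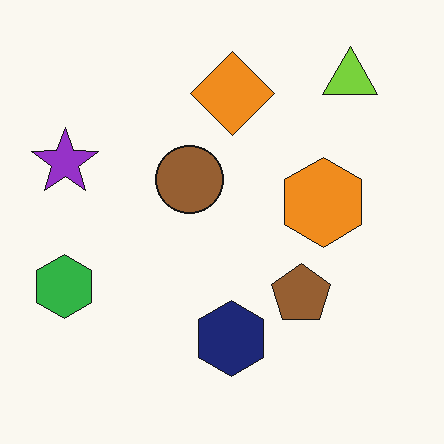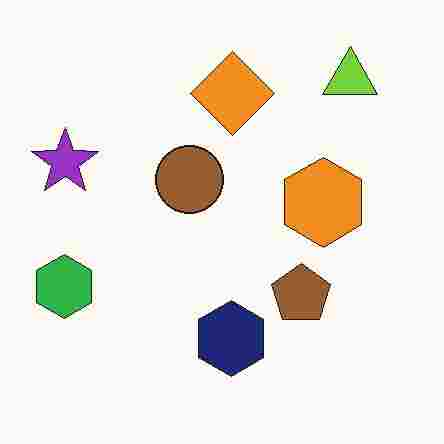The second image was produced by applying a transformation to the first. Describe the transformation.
It was heavily JPEG-compressed with obvious blocking artifacts.

Blocky 8×8 compression artifacts appear around shape edges and the flat background shows ringing — characteristic JPEG degradation.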